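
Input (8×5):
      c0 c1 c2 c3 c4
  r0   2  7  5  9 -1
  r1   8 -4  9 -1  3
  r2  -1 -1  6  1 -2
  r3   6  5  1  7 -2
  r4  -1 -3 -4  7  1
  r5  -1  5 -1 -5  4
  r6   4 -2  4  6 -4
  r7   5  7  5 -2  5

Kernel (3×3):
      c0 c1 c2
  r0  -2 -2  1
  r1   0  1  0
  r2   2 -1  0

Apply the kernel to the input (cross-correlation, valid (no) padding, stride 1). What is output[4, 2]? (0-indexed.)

The receptive field on the input at this output position is [-4 7 1 / -1 -5 4 / 4 6 -4]. Elementwise product with the kernel and sum: -4·-2 + 7·-2 + 1·1 + -5·1 + 4·2 + 6·-1.

-8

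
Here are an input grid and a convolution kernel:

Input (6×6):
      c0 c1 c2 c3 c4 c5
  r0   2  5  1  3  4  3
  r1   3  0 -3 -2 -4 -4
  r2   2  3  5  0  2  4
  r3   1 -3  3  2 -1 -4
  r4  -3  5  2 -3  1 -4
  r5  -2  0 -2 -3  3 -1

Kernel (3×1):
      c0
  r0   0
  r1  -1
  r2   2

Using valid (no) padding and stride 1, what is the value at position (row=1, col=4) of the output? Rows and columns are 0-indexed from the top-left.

The receptive field on the input at this output position is [-4 / 2 / -1]. Elementwise product with the kernel and sum: 2·-1 + -1·2.

-4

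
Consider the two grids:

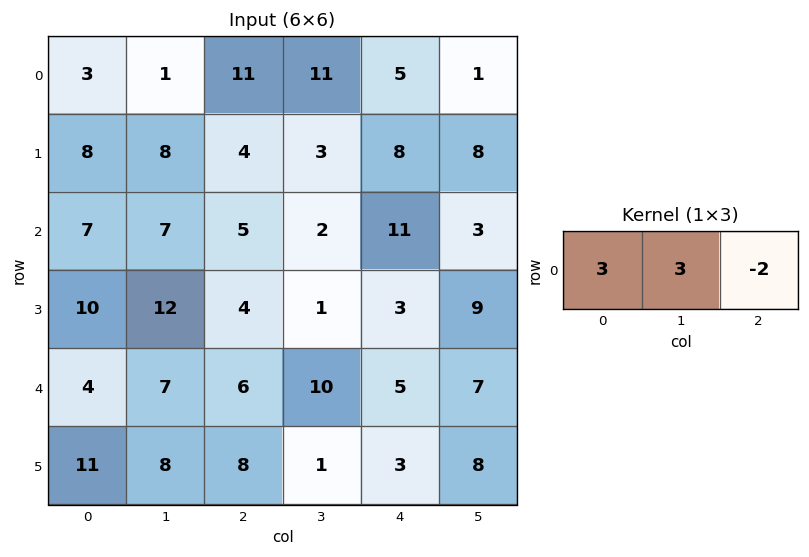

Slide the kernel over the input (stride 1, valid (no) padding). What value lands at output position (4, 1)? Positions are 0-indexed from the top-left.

19

The receptive field on the input at this output position is [7 6 10]. Elementwise product with the kernel and sum: 7·3 + 6·3 + 10·-2.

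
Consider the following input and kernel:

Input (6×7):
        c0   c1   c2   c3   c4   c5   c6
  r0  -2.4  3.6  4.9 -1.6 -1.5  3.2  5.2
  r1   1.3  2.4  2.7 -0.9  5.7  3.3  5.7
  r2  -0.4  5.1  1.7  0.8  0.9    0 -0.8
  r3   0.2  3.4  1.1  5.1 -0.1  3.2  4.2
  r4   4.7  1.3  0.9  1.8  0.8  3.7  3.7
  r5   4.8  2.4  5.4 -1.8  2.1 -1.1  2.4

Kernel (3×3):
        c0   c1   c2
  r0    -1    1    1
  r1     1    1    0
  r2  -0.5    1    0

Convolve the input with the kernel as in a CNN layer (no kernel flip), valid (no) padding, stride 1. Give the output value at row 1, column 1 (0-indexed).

5.6

The receptive field on the input at this output position is [2.4 2.7 -0.9 / 5.1 1.7 0.8 / 3.4 1.1 5.1]. Elementwise product with the kernel and sum: 2.4·-1 + 2.7·1 + -0.9·1 + 5.1·1 + 1.7·1 + 3.4·-0.5 + 1.1·1.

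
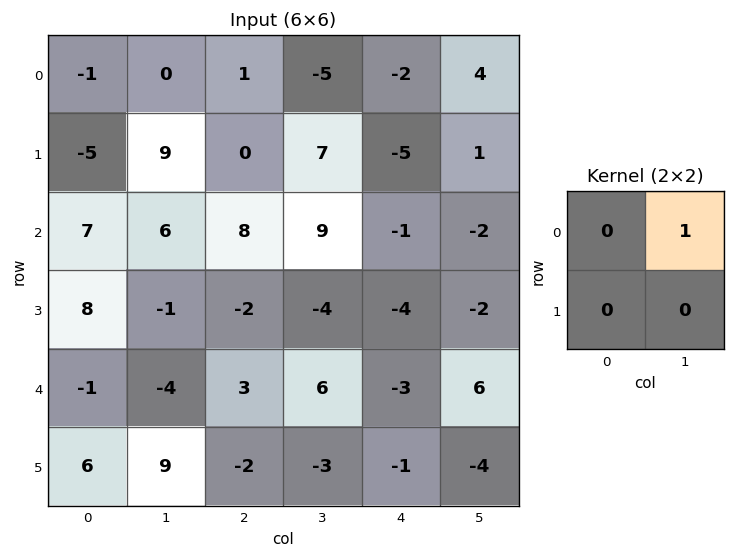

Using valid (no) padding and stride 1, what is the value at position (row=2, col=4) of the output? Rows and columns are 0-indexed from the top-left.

The receptive field on the input at this output position is [-1 -2 / -4 -2]. Elementwise product with the kernel and sum: -2·1.

-2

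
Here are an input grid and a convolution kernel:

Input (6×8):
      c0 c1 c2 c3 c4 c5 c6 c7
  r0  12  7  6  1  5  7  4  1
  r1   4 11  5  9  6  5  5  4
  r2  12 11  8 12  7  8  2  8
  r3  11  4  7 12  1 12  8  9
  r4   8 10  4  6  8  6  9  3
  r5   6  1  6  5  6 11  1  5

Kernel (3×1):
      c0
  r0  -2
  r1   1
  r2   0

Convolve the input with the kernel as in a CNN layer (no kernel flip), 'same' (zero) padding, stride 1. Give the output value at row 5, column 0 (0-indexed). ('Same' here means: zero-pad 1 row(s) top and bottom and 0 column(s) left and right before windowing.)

-10

The receptive field on the zero-padded input at this output position is [8 / 6 / 0]. Elementwise product with the kernel and sum: 8·-2 + 6·1.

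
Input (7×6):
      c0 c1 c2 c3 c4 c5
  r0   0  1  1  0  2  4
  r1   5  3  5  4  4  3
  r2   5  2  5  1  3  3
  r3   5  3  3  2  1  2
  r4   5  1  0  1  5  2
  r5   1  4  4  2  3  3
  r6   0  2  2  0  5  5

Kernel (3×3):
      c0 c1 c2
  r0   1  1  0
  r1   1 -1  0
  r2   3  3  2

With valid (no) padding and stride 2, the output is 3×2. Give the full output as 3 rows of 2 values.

34 26
27 20
13 19

Output[0,0]: The receptive field on the input at this output position is [0 1 1 / 5 3 5 / 5 2 5]. Elementwise product with the kernel and sum: 0·1 + 1·1 + 5·1 + 3·-1 + 5·3 + 2·3 + 5·2.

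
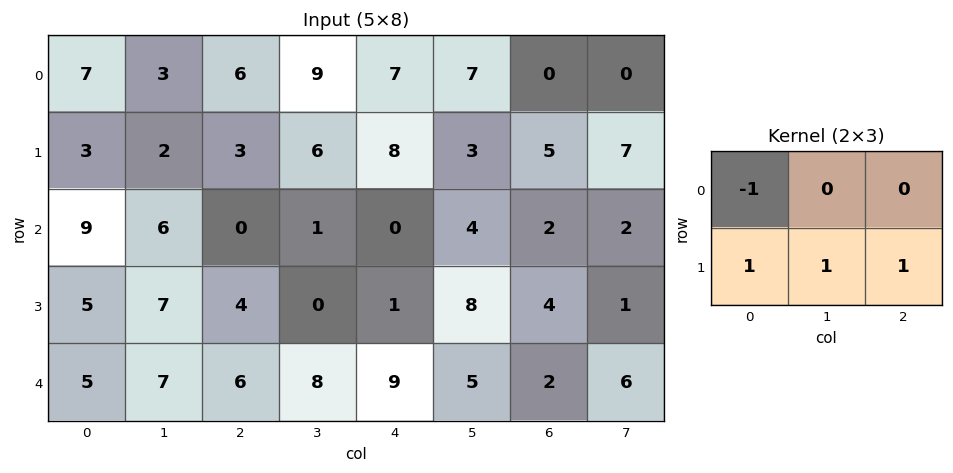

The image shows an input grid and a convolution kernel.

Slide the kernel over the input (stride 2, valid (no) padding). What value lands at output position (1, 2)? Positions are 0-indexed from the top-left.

The receptive field on the input at this output position is [0 4 2 / 1 8 4]. Elementwise product with the kernel and sum: 0·-1 + 1·1 + 8·1 + 4·1.

13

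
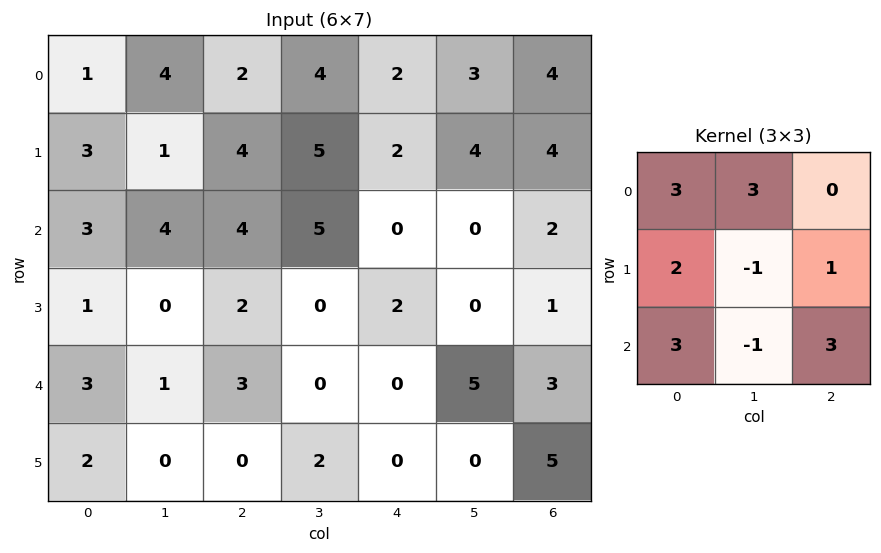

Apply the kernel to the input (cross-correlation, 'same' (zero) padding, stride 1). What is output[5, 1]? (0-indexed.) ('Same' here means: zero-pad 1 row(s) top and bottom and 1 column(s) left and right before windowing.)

The receptive field on the zero-padded input at this output position is [3 1 3 / 2 0 0 / 0 0 0]. Elementwise product with the kernel and sum: 3·3 + 1·3 + 2·2 + 0·-1 + 0·1 + 0·3 + 0·-1 + 0·3.

16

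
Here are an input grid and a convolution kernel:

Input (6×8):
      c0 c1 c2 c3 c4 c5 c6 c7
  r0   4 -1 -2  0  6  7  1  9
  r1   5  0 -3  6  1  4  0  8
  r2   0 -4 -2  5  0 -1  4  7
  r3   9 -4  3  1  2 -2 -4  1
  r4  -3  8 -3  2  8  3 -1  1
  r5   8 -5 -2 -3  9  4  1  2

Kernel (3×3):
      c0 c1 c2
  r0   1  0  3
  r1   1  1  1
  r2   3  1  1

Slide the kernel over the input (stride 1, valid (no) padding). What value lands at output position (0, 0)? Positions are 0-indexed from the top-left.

-6

The receptive field on the input at this output position is [4 -1 -2 / 5 0 -3 / 0 -4 -2]. Elementwise product with the kernel and sum: 4·1 + -2·3 + 5·1 + 0·1 + -3·1 + 0·3 + -4·1 + -2·1.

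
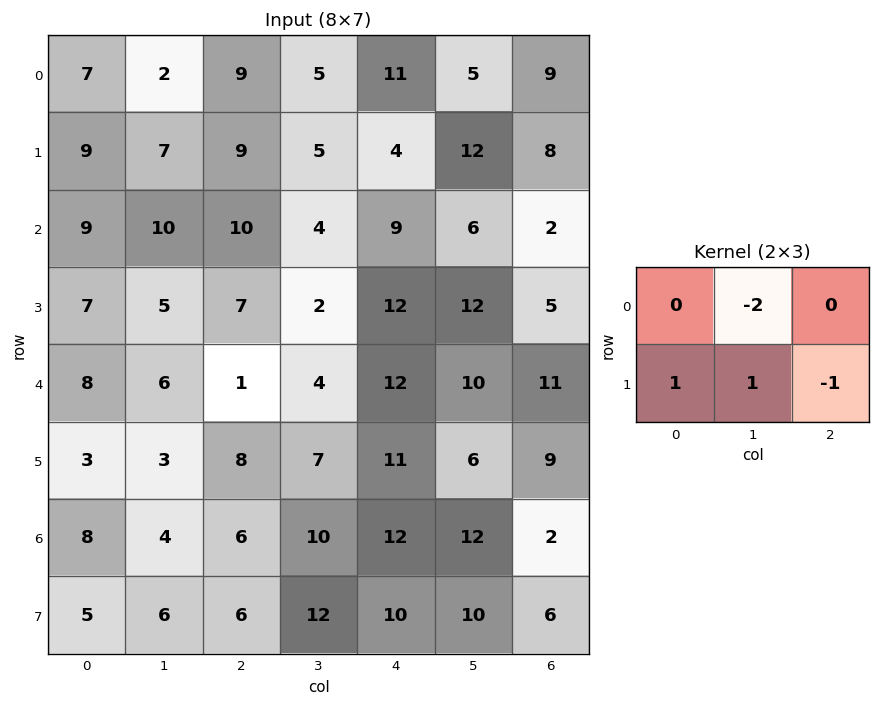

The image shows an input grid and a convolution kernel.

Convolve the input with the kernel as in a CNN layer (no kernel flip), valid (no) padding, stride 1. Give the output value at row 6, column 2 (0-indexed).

-12

The receptive field on the input at this output position is [6 10 12 / 6 12 10]. Elementwise product with the kernel and sum: 10·-2 + 6·1 + 12·1 + 10·-1.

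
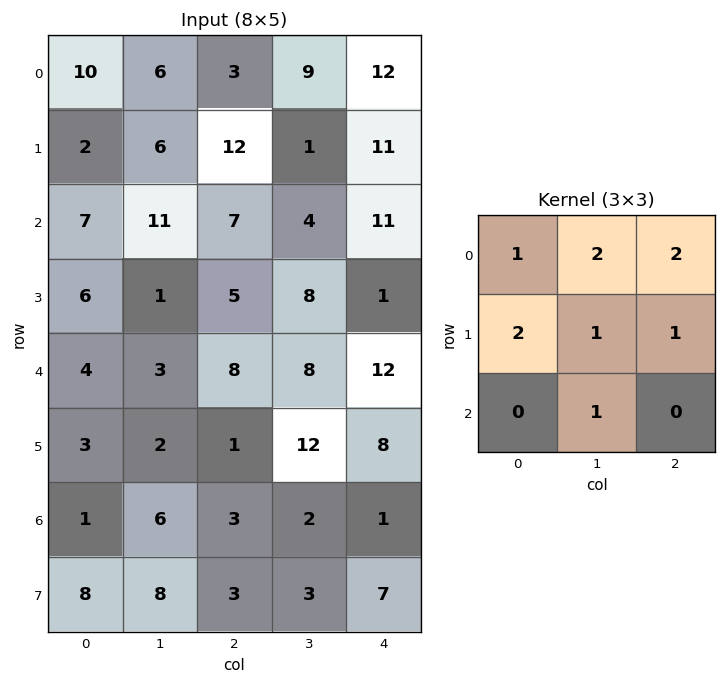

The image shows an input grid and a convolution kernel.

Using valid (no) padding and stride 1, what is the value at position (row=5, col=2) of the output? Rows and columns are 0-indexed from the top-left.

The receptive field on the input at this output position is [1 12 8 / 3 2 1 / 3 3 7]. Elementwise product with the kernel and sum: 1·1 + 12·2 + 8·2 + 3·2 + 2·1 + 1·1 + 3·1.

53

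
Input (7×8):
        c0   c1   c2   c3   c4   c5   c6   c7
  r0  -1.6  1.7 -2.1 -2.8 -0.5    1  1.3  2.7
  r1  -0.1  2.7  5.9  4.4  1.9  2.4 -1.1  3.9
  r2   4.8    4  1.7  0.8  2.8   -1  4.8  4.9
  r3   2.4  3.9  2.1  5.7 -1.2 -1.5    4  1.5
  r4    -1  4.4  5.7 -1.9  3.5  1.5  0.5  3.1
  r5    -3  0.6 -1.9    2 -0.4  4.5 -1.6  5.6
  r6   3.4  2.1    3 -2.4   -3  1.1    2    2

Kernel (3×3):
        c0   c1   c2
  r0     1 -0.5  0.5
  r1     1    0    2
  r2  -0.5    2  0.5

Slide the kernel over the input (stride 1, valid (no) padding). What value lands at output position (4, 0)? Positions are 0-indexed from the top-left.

-3.15

The receptive field on the input at this output position is [-1 4.4 5.7 / -3 0.6 -1.9 / 3.4 2.1 3]. Elementwise product with the kernel and sum: -1·1 + 4.4·-0.5 + 5.7·0.5 + -3·1 + -1.9·2 + 3.4·-0.5 + 2.1·2 + 3·0.5.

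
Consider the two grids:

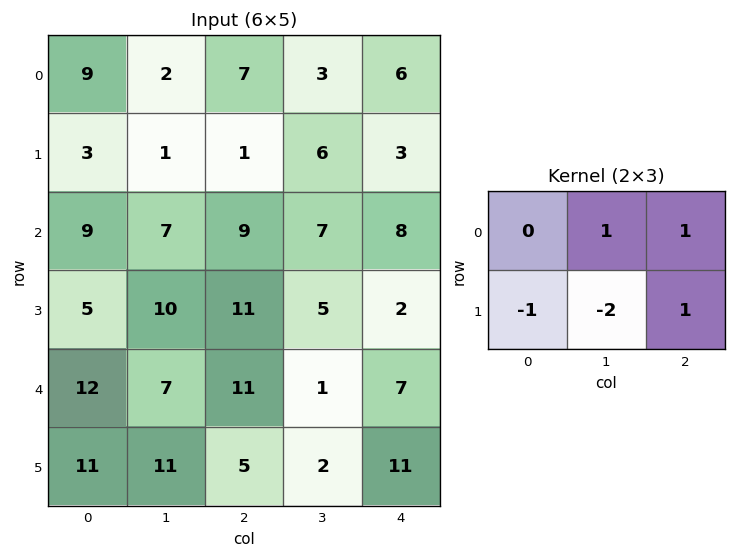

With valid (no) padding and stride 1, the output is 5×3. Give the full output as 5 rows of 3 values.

Output[0,0]: The receptive field on the input at this output position is [9 2 7 / 3 1 1]. Elementwise product with the kernel and sum: 2·1 + 7·1 + 3·-1 + 1·-2 + 1·1.
Output[0,1]: The receptive field on the input at this output position is [2 7 3 / 1 1 6]. Elementwise product with the kernel and sum: 7·1 + 3·1 + 1·-1 + 1·-2 + 6·1.

5 13 -1
-12 -11 -6
2 -11 -4
6 -12 1
-10 -7 10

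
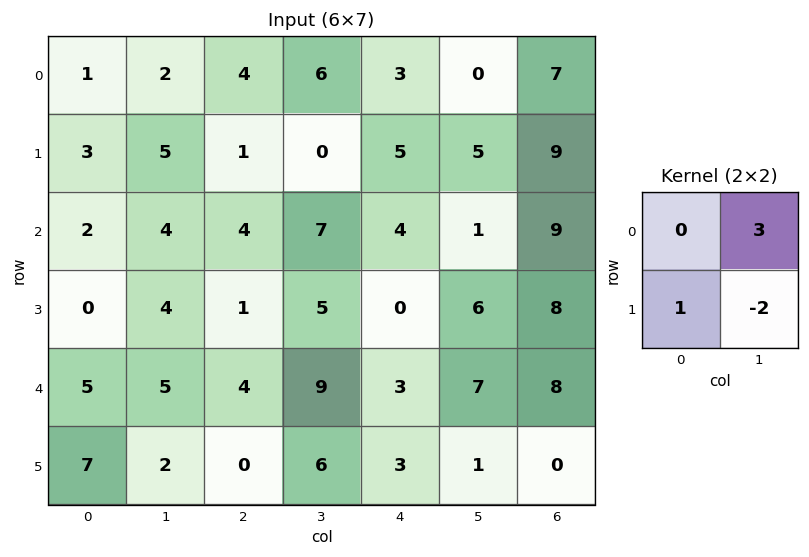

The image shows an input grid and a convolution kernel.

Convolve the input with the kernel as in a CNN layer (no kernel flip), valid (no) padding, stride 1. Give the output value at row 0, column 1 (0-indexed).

The receptive field on the input at this output position is [2 4 / 5 1]. Elementwise product with the kernel and sum: 4·3 + 5·1 + 1·-2.

15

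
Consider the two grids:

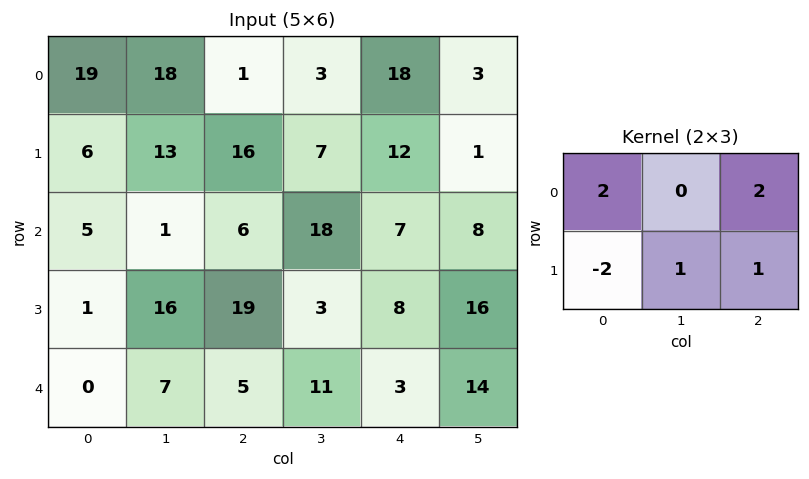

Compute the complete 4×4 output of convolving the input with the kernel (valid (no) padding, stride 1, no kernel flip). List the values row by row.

57 39 25 11
41 62 69 -5
55 28 -1 70
52 40 58 33

Output[0,0]: The receptive field on the input at this output position is [19 18 1 / 6 13 16]. Elementwise product with the kernel and sum: 19·2 + 1·2 + 6·-2 + 13·1 + 16·1.
Output[0,1]: The receptive field on the input at this output position is [18 1 3 / 13 16 7]. Elementwise product with the kernel and sum: 18·2 + 3·2 + 13·-2 + 16·1 + 7·1.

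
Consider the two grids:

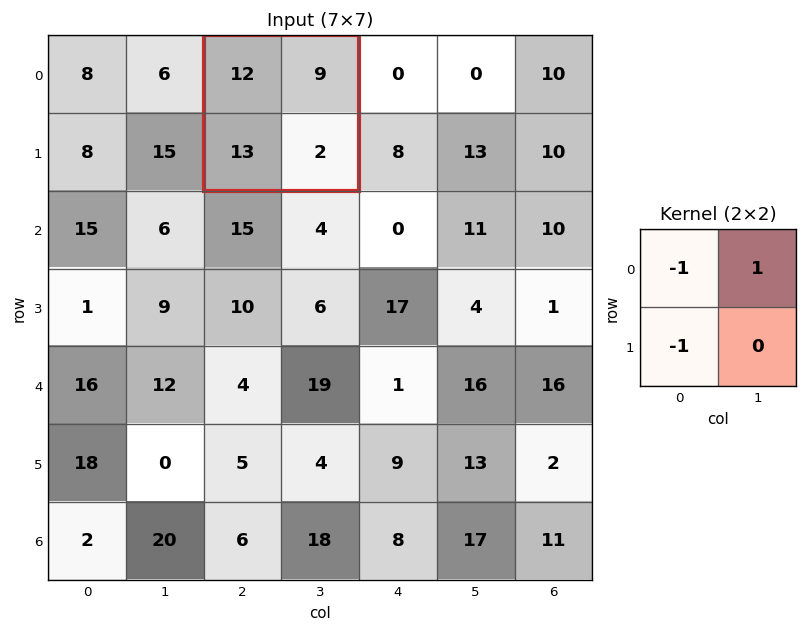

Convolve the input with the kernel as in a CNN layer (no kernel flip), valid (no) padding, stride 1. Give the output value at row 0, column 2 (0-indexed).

-16

The receptive field on the input at this output position is [12 9 / 13 2]. Elementwise product with the kernel and sum: 12·-1 + 9·1 + 13·-1.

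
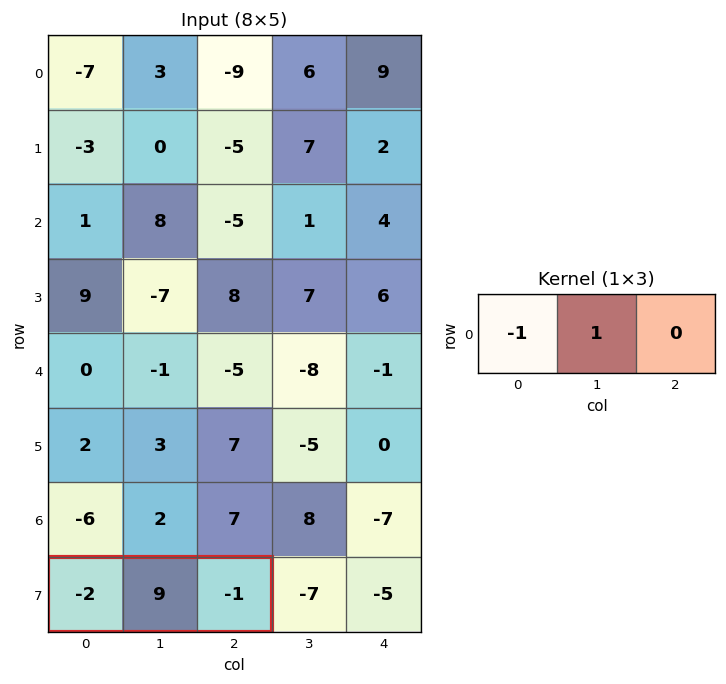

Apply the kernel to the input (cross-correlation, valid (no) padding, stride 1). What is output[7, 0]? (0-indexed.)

11

The receptive field on the input at this output position is [-2 9 -1]. Elementwise product with the kernel and sum: -2·-1 + 9·1.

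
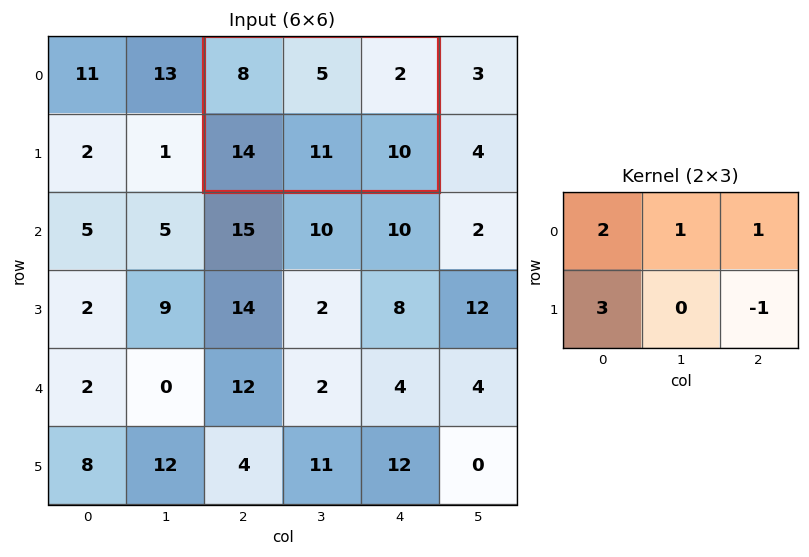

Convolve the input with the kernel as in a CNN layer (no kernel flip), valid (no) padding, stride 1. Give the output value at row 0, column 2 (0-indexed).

The receptive field on the input at this output position is [8 5 2 / 14 11 10]. Elementwise product with the kernel and sum: 8·2 + 5·1 + 2·1 + 14·3 + 10·-1.

55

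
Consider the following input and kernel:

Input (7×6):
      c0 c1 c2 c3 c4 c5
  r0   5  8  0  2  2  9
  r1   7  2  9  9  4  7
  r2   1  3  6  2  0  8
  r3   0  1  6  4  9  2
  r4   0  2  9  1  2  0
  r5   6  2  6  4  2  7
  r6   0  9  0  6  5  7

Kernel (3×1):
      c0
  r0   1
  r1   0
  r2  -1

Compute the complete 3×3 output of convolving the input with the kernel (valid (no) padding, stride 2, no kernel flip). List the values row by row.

Output[0,0]: The receptive field on the input at this output position is [5 / 7 / 1]. Elementwise product with the kernel and sum: 5·1 + 1·-1.

4 -6 2
1 -3 -2
0 9 -3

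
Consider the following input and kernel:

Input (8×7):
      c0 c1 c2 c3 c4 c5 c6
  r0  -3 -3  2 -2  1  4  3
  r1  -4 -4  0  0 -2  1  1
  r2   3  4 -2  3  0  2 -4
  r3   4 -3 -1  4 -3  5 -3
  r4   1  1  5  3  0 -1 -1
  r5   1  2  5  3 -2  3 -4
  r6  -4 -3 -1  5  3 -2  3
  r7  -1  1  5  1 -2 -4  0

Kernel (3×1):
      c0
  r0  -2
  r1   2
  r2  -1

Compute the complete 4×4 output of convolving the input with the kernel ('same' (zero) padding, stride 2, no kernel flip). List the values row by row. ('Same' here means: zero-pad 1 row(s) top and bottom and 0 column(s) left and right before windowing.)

Output[0,0]: The receptive field on the zero-padded input at this output position is [0 / -3 / -4]. Elementwise product with the kernel and sum: 0·-2 + -3·2 + -4·-1.
Output[0,1]: The receptive field on the zero-padded input at this output position is [0 / 2 / 0]. Elementwise product with the kernel and sum: 0·-2 + 2·2 + 0·-1.

-2 4 4 5
10 -3 7 -7
-7 7 8 8
-9 -17 12 14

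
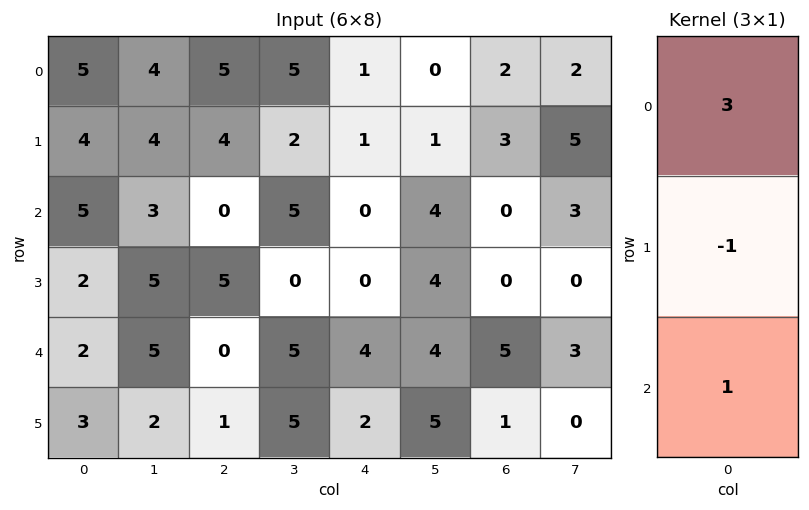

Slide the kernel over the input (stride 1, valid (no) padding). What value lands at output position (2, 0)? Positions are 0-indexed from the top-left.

15

The receptive field on the input at this output position is [5 / 2 / 2]. Elementwise product with the kernel and sum: 5·3 + 2·-1 + 2·1.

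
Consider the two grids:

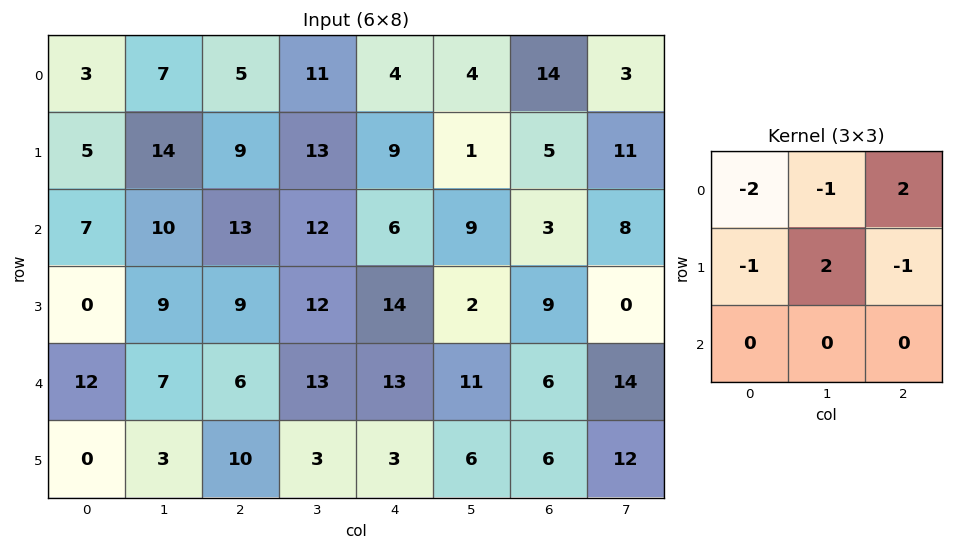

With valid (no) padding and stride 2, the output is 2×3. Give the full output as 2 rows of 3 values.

11 -5 4
11 -25 -34

Output[0,0]: The receptive field on the input at this output position is [3 7 5 / 5 14 9 / 7 10 13]. Elementwise product with the kernel and sum: 3·-2 + 7·-1 + 5·2 + 5·-1 + 14·2 + 9·-1.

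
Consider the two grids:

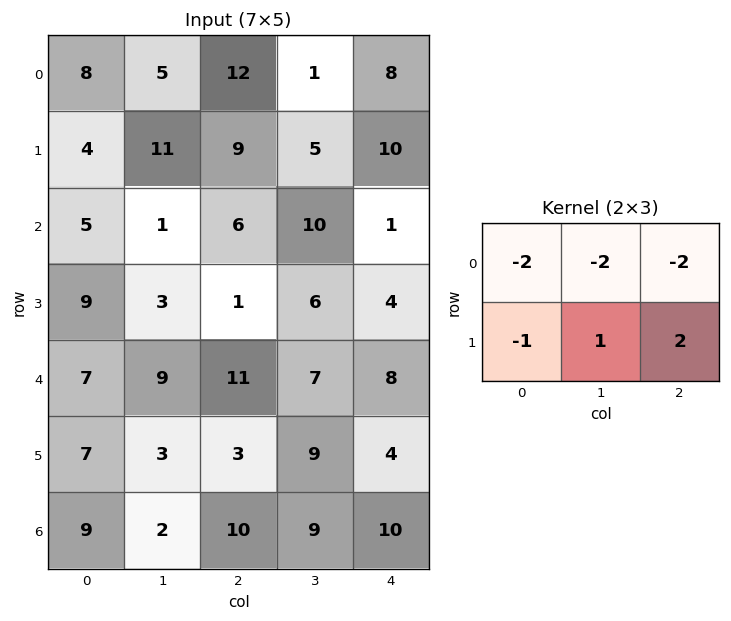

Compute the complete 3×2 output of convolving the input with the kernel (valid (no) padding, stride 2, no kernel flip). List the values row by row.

-25 -26
-28 -21
-52 -38

Output[0,0]: The receptive field on the input at this output position is [8 5 12 / 4 11 9]. Elementwise product with the kernel and sum: 8·-2 + 5·-2 + 12·-2 + 4·-1 + 11·1 + 9·2.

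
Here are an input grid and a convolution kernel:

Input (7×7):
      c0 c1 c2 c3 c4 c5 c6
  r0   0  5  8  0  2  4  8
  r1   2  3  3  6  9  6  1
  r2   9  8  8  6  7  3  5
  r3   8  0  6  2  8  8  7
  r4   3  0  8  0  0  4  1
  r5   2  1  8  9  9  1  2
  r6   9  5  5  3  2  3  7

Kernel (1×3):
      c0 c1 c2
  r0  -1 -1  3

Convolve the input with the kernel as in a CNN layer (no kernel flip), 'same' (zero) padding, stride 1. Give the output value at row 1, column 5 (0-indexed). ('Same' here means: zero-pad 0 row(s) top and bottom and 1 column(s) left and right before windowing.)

-12

The receptive field on the zero-padded input at this output position is [9 6 1]. Elementwise product with the kernel and sum: 9·-1 + 6·-1 + 1·3.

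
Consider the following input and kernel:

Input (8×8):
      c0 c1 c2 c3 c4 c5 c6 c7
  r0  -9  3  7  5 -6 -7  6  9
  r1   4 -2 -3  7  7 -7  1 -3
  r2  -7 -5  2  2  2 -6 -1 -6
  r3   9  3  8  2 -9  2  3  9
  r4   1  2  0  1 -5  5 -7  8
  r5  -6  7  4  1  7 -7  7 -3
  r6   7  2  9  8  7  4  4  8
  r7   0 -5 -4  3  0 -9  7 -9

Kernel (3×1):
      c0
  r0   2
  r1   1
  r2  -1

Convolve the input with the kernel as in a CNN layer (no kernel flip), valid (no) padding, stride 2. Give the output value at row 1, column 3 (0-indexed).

The receptive field on the input at this output position is [-1 / 3 / -7]. Elementwise product with the kernel and sum: -1·2 + 3·1 + -7·-1.

8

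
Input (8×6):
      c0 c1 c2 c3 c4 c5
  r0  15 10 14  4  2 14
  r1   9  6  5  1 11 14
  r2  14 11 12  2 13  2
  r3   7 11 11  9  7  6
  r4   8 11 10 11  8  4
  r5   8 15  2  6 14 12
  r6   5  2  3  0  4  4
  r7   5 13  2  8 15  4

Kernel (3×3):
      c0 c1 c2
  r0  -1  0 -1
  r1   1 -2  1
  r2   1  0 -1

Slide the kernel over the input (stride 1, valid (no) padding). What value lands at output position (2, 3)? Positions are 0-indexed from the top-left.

4

The receptive field on the input at this output position is [2 13 2 / 9 7 6 / 11 8 4]. Elementwise product with the kernel and sum: 2·-1 + 2·-1 + 9·1 + 7·-2 + 6·1 + 11·1 + 4·-1.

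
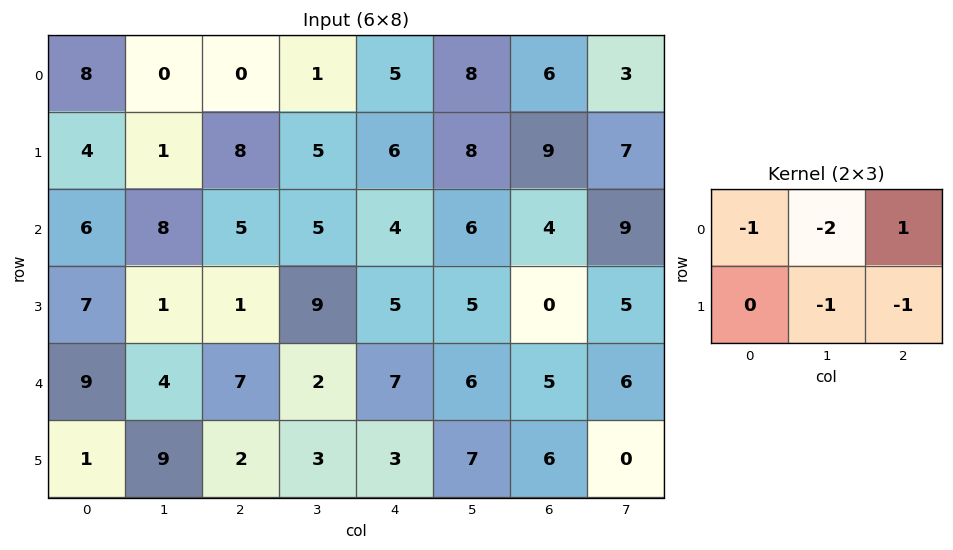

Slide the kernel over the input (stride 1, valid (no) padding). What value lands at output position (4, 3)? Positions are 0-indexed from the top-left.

-20

The receptive field on the input at this output position is [2 7 6 / 3 3 7]. Elementwise product with the kernel and sum: 2·-1 + 7·-2 + 6·1 + 3·-1 + 7·-1.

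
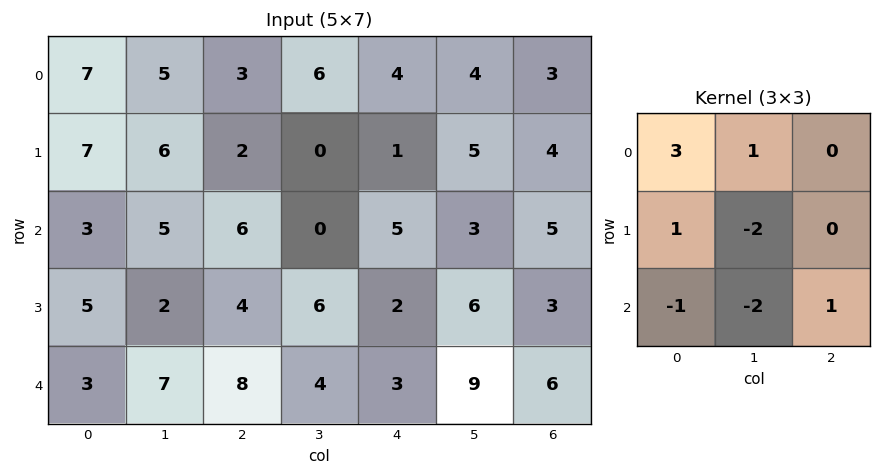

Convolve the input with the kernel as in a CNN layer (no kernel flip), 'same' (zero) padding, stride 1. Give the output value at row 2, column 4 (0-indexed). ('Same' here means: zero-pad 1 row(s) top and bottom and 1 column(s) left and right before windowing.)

-13

The receptive field on the zero-padded input at this output position is [0 1 5 / 0 5 3 / 6 2 6]. Elementwise product with the kernel and sum: 0·3 + 1·1 + 0·1 + 5·-2 + 6·-1 + 2·-2 + 6·1.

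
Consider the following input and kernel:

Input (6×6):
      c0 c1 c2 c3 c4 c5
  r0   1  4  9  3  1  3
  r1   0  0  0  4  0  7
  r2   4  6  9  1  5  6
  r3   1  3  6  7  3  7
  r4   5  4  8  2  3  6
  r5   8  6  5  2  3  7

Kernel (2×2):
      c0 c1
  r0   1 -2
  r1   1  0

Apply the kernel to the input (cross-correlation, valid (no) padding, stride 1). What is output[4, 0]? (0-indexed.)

5

The receptive field on the input at this output position is [5 4 / 8 6]. Elementwise product with the kernel and sum: 5·1 + 4·-2 + 8·1.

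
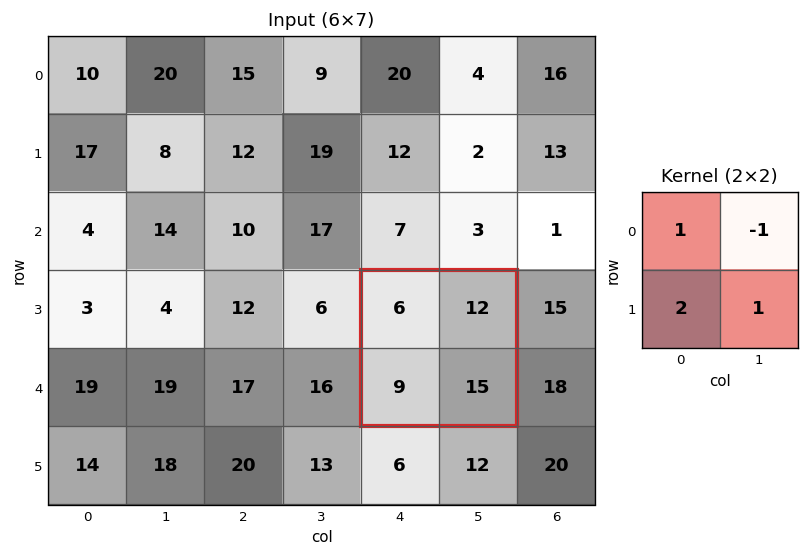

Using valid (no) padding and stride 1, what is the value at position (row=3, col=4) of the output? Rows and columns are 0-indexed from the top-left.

The receptive field on the input at this output position is [6 12 / 9 15]. Elementwise product with the kernel and sum: 6·1 + 12·-1 + 9·2 + 15·1.

27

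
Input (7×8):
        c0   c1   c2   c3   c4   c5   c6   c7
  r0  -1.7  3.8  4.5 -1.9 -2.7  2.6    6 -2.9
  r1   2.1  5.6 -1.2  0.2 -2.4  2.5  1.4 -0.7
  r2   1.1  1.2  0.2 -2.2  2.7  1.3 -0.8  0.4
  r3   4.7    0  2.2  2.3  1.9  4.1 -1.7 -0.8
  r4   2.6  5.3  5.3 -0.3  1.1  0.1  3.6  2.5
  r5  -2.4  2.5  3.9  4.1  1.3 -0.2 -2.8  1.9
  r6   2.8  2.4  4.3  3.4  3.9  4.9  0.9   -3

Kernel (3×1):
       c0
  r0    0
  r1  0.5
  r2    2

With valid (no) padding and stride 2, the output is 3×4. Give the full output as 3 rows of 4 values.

3.25 -0.2 4.2 -0.9
7.55 11.7 3.15 6.35
4.4 10.55 8.45 0.4

Output[0,0]: The receptive field on the input at this output position is [-1.7 / 2.1 / 1.1]. Elementwise product with the kernel and sum: 2.1·0.5 + 1.1·2.
Output[0,1]: The receptive field on the input at this output position is [4.5 / -1.2 / 0.2]. Elementwise product with the kernel and sum: -1.2·0.5 + 0.2·2.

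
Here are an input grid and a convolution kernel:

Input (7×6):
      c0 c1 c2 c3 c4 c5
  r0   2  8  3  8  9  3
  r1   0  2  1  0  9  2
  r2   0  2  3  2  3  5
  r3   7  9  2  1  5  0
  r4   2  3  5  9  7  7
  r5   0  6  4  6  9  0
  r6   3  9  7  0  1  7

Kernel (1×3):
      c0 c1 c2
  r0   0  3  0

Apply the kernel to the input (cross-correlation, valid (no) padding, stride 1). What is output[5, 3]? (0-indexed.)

27

The receptive field on the input at this output position is [6 9 0]. Elementwise product with the kernel and sum: 9·3.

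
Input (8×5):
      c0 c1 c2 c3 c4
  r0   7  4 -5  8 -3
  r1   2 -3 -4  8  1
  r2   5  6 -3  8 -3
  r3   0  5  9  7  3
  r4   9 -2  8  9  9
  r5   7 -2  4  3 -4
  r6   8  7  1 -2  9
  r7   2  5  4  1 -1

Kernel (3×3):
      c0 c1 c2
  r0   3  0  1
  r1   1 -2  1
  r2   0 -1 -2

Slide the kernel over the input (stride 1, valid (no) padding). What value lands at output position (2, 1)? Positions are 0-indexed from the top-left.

The receptive field on the input at this output position is [6 -3 8 / 5 9 7 / -2 8 9]. Elementwise product with the kernel and sum: 6·3 + 8·1 + 5·1 + 9·-2 + 7·1 + 8·-1 + 9·-2.

-6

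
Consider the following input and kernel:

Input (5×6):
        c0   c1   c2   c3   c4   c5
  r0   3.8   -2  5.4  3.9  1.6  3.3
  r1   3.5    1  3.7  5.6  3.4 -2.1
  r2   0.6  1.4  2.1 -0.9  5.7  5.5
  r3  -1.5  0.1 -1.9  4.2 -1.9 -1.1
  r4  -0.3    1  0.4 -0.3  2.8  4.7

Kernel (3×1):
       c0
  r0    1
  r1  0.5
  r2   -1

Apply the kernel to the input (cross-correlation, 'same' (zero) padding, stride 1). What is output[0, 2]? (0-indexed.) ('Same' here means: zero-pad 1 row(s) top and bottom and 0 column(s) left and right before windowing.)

The receptive field on the zero-padded input at this output position is [0 / 5.4 / 3.7]. Elementwise product with the kernel and sum: 0·1 + 5.4·0.5 + 3.7·-1.

-1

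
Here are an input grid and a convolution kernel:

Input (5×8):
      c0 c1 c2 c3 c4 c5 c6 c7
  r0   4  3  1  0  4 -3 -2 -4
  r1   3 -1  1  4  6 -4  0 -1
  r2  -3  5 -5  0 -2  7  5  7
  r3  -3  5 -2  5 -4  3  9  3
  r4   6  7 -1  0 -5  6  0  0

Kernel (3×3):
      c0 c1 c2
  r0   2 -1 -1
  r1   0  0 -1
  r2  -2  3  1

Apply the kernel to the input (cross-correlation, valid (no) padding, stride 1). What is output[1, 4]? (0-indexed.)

The receptive field on the input at this output position is [6 -4 0 / -2 7 5 / -4 3 9]. Elementwise product with the kernel and sum: 6·2 + -4·-1 + 0·-1 + 5·-1 + -4·-2 + 3·3 + 9·1.

37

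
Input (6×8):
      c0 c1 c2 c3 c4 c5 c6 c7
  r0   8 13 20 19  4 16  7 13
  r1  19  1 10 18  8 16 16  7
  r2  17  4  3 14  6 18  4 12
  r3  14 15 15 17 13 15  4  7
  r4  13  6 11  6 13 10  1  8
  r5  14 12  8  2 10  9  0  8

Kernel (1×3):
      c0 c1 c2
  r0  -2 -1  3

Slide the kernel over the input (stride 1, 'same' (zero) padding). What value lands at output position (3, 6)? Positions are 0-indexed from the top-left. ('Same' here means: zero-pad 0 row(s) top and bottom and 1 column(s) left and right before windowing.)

-13

The receptive field on the zero-padded input at this output position is [15 4 7]. Elementwise product with the kernel and sum: 15·-2 + 4·-1 + 7·3.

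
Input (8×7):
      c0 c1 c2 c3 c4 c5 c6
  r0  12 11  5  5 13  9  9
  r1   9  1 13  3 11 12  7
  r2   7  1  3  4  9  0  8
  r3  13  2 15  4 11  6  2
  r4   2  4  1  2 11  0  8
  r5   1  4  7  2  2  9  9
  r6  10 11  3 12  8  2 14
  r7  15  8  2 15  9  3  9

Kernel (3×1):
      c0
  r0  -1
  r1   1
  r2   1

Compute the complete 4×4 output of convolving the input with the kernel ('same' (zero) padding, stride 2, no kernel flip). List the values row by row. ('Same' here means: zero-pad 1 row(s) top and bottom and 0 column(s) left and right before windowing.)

Output[0,0]: The receptive field on the zero-padded input at this output position is [0 / 12 / 9]. Elementwise product with the kernel and sum: 0·-1 + 12·1 + 9·1.

21 18 24 16
11 5 9 3
-10 -7 2 15
24 -2 15 14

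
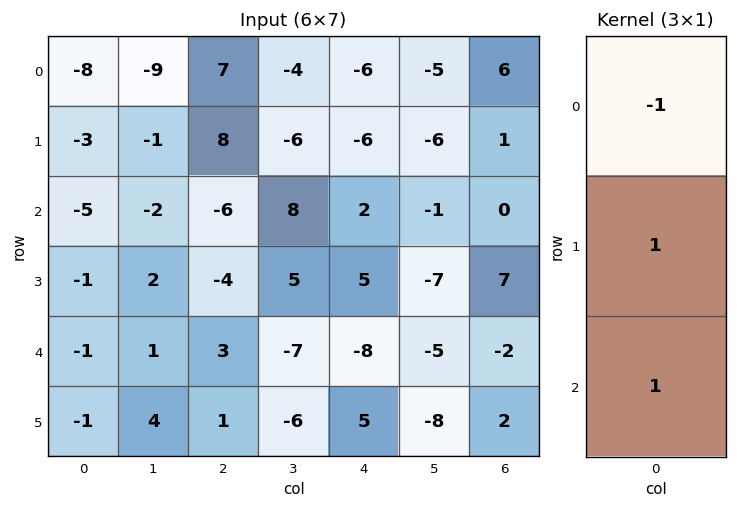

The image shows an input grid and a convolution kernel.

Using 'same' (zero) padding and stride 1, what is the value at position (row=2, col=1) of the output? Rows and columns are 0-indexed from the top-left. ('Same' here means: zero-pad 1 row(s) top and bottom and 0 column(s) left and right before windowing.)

The receptive field on the zero-padded input at this output position is [-1 / -2 / 2]. Elementwise product with the kernel and sum: -1·-1 + -2·1 + 2·1.

1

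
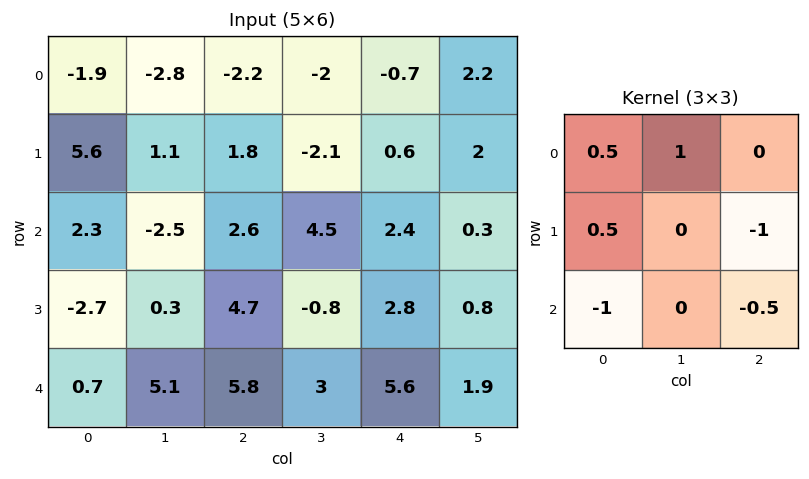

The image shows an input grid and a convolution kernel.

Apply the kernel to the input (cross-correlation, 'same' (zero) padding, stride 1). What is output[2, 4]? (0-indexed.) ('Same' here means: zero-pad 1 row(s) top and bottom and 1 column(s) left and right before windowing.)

1.9

The receptive field on the zero-padded input at this output position is [-2.1 0.6 2 / 4.5 2.4 0.3 / -0.8 2.8 0.8]. Elementwise product with the kernel and sum: -2.1·0.5 + 0.6·1 + 4.5·0.5 + 0.3·-1 + -0.8·-1 + 0.8·-0.5.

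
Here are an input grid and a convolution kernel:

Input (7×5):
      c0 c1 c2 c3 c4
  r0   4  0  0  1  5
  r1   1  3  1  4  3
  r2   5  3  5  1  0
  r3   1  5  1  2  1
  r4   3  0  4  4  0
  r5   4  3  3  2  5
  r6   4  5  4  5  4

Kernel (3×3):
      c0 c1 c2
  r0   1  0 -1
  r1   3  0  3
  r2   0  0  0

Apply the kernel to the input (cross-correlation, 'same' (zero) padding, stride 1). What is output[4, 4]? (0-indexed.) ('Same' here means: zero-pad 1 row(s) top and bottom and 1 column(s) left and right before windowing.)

14

The receptive field on the zero-padded input at this output position is [2 1 0 / 4 0 0 / 2 5 0]. Elementwise product with the kernel and sum: 2·1 + 0·-1 + 4·3 + 0·3.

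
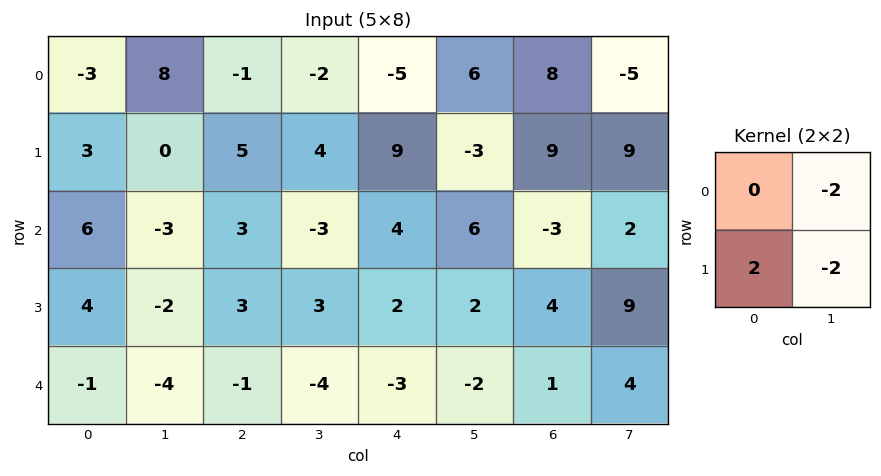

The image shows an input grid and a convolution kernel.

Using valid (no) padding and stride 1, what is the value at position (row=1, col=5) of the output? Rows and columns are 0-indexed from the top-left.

The receptive field on the input at this output position is [-3 9 / 6 -3]. Elementwise product with the kernel and sum: 9·-2 + 6·2 + -3·-2.

0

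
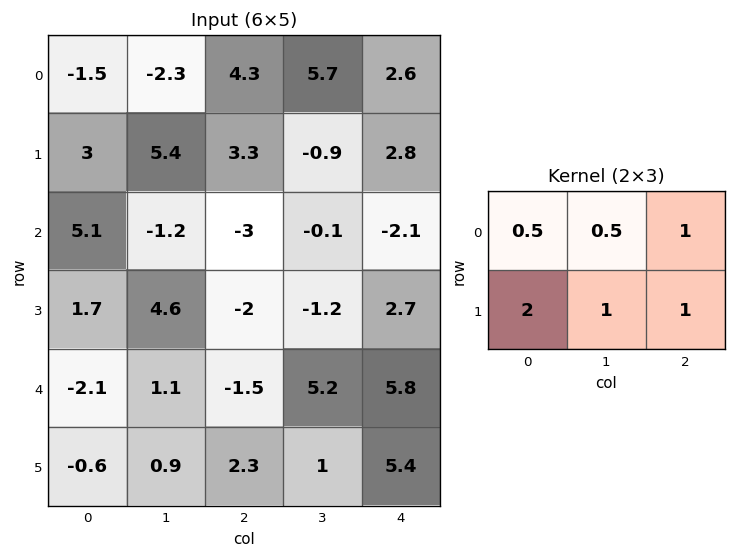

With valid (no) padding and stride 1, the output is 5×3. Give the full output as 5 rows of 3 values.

17.1 19.9 16.1
13.5 -2.05 -4.2
4.95 3.8 -6.15
-3.45 6 9.1
-0 10.1 18.65

Output[0,0]: The receptive field on the input at this output position is [-1.5 -2.3 4.3 / 3 5.4 3.3]. Elementwise product with the kernel and sum: -1.5·0.5 + -2.3·0.5 + 4.3·1 + 3·2 + 5.4·1 + 3.3·1.
Output[0,1]: The receptive field on the input at this output position is [-2.3 4.3 5.7 / 5.4 3.3 -0.9]. Elementwise product with the kernel and sum: -2.3·0.5 + 4.3·0.5 + 5.7·1 + 5.4·2 + 3.3·1 + -0.9·1.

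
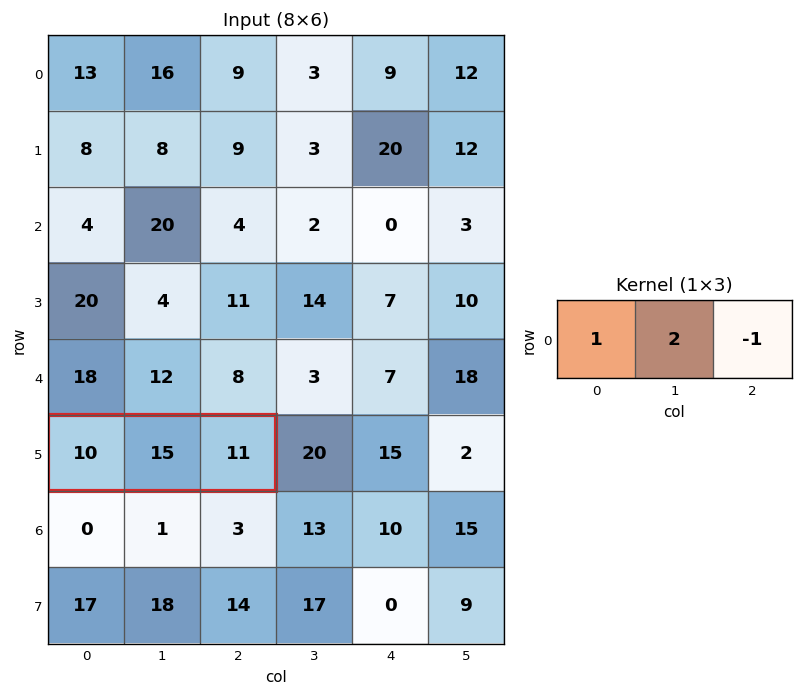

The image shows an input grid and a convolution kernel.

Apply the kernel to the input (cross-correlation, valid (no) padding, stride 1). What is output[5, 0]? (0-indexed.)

29

The receptive field on the input at this output position is [10 15 11]. Elementwise product with the kernel and sum: 10·1 + 15·2 + 11·-1.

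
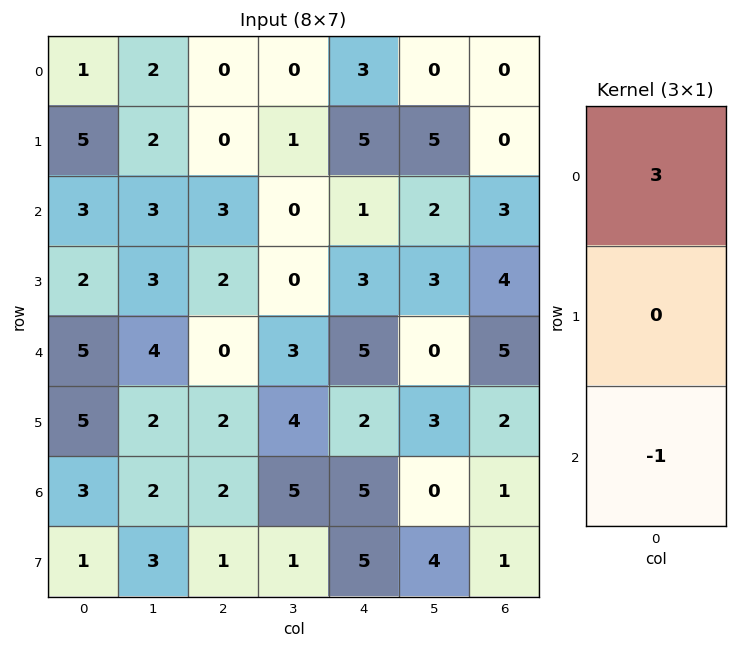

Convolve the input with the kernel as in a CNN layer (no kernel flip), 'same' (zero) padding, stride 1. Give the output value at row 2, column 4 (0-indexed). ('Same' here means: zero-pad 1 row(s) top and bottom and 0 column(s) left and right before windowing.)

12

The receptive field on the zero-padded input at this output position is [5 / 1 / 3]. Elementwise product with the kernel and sum: 5·3 + 3·-1.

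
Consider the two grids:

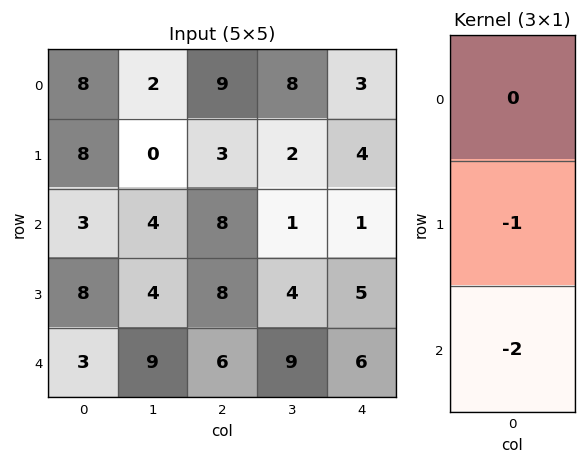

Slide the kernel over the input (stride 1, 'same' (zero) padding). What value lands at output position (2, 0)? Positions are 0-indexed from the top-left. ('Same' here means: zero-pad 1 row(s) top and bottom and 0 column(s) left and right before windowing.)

-19

The receptive field on the zero-padded input at this output position is [8 / 3 / 8]. Elementwise product with the kernel and sum: 3·-1 + 8·-2.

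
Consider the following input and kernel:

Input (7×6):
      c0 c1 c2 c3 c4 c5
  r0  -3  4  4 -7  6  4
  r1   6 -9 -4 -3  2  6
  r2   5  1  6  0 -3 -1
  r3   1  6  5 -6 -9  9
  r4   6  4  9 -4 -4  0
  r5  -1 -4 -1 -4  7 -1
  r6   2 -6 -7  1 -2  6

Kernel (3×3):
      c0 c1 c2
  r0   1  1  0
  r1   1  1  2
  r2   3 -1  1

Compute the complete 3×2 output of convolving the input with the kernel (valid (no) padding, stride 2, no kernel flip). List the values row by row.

10 9
46 14
8 -10

Output[0,0]: The receptive field on the input at this output position is [-3 4 4 / 6 -9 -4 / 5 1 6]. Elementwise product with the kernel and sum: -3·1 + 4·1 + 6·1 + -9·1 + -4·2 + 5·3 + 1·-1 + 6·1.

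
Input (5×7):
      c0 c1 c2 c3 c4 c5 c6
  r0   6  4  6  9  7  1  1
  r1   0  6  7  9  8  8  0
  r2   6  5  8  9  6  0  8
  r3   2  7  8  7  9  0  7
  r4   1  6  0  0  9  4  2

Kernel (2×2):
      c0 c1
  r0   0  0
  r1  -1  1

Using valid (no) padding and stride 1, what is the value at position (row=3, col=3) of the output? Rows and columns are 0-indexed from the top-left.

The receptive field on the input at this output position is [7 9 / 0 9]. Elementwise product with the kernel and sum: 0·-1 + 9·1.

9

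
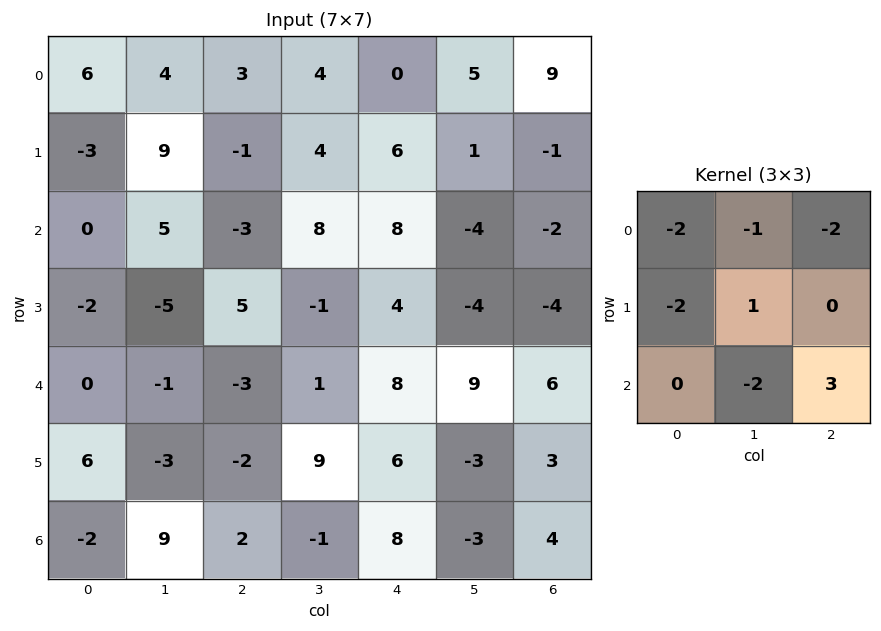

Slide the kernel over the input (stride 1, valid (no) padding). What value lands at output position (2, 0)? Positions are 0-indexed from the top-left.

The receptive field on the input at this output position is [0 5 -3 / -2 -5 5 / 0 -1 -3]. Elementwise product with the kernel and sum: 0·-2 + 5·-1 + -3·-2 + -2·-2 + -5·1 + -1·-2 + -3·3.

-7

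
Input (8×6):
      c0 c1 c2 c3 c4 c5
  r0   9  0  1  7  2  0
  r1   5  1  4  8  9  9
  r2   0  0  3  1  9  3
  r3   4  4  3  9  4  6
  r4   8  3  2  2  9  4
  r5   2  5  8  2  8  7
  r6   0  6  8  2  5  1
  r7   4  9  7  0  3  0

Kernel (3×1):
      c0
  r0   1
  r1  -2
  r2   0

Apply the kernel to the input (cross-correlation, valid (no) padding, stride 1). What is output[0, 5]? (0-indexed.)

The receptive field on the input at this output position is [0 / 9 / 3]. Elementwise product with the kernel and sum: 0·1 + 9·-2.

-18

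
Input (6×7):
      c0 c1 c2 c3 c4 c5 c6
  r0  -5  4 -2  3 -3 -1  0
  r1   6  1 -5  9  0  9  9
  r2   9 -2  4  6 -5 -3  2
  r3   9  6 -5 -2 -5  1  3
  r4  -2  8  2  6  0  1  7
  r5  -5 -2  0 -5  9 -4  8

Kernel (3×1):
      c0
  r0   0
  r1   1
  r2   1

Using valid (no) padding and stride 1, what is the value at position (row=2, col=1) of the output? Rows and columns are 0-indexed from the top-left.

The receptive field on the input at this output position is [-2 / 6 / 8]. Elementwise product with the kernel and sum: 6·1 + 8·1.

14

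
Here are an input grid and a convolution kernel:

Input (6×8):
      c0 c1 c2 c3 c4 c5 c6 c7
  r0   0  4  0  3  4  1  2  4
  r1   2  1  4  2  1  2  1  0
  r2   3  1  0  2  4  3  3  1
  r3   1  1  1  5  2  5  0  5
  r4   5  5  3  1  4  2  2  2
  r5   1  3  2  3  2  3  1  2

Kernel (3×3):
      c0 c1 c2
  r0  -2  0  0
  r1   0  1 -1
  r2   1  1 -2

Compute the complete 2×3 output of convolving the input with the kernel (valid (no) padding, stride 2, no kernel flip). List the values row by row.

Output[0,0]: The receptive field on the input at this output position is [0 4 0 / 2 1 4 / 3 1 0]. Elementwise product with the kernel and sum: 0·-2 + 1·1 + 4·-1 + 3·1 + 1·1 + 0·-2.

1 -5 -6
-2 -1 -1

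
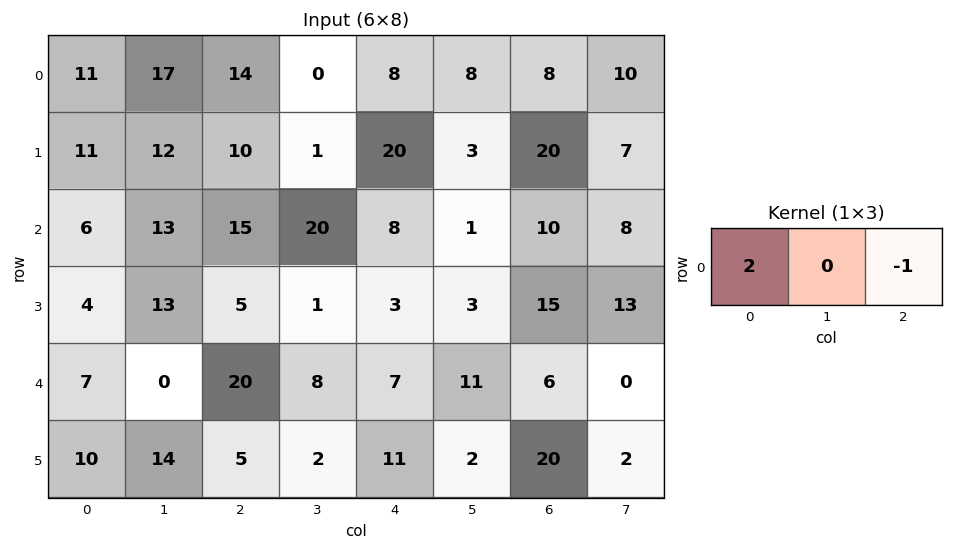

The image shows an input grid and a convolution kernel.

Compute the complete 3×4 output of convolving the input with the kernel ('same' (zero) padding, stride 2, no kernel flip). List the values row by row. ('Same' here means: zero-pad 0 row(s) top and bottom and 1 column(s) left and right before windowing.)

Output[0,0]: The receptive field on the zero-padded input at this output position is [0 11 17]. Elementwise product with the kernel and sum: 0·2 + 17·-1.
Output[0,1]: The receptive field on the zero-padded input at this output position is [17 14 0]. Elementwise product with the kernel and sum: 17·2 + 0·-1.

-17 34 -8 6
-13 6 39 -6
0 -8 5 22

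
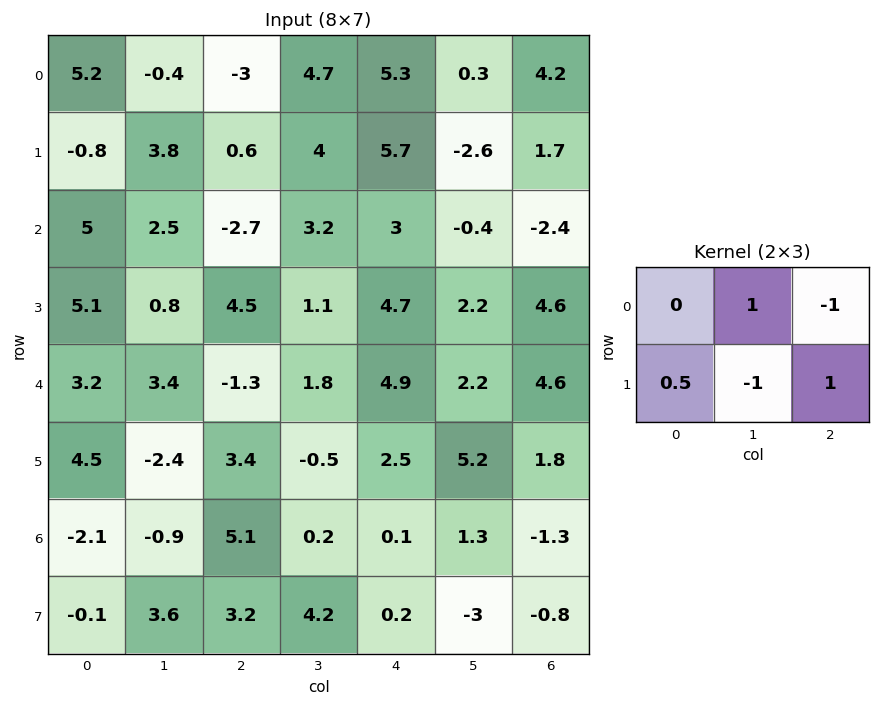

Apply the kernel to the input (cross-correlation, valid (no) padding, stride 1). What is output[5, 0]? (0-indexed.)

-0.85

The receptive field on the input at this output position is [4.5 -2.4 3.4 / -2.1 -0.9 5.1]. Elementwise product with the kernel and sum: -2.4·1 + 3.4·-1 + -2.1·0.5 + -0.9·-1 + 5.1·1.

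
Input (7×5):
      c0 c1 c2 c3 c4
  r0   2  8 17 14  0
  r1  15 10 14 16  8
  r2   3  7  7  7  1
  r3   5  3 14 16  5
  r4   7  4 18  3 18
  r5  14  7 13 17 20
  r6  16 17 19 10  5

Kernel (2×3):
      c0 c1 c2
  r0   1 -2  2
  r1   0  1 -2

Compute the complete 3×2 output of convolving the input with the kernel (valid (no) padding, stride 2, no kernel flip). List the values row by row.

Output[0,0]: The receptive field on the input at this output position is [2 8 17 / 15 10 14]. Elementwise product with the kernel and sum: 2·1 + 8·-2 + 17·2 + 10·1 + 14·-2.
Output[0,1]: The receptive field on the input at this output position is [17 14 0 / 14 16 8]. Elementwise product with the kernel and sum: 17·1 + 14·-2 + 0·2 + 16·1 + 8·-2.

2 -11
-22 1
16 25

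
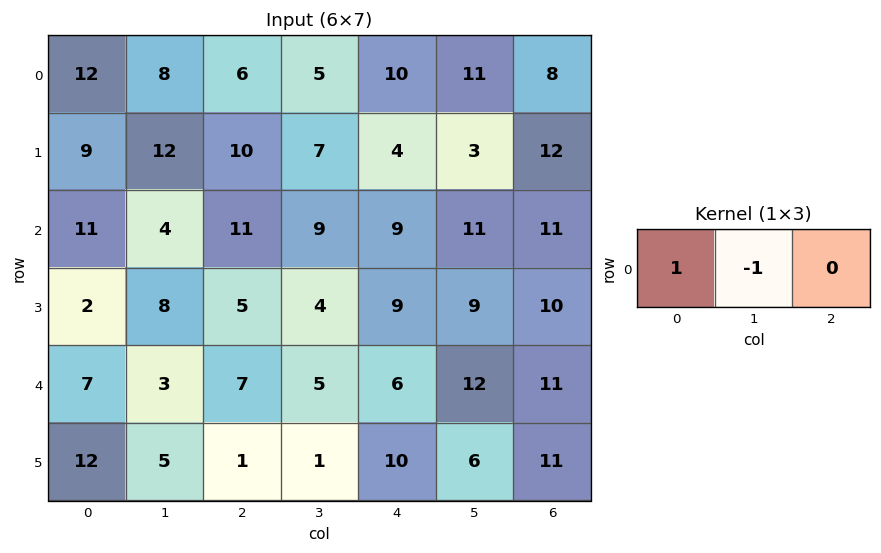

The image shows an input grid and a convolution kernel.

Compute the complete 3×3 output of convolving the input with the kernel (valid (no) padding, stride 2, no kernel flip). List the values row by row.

4 1 -1
7 2 -2
4 2 -6

Output[0,0]: The receptive field on the input at this output position is [12 8 6]. Elementwise product with the kernel and sum: 12·1 + 8·-1.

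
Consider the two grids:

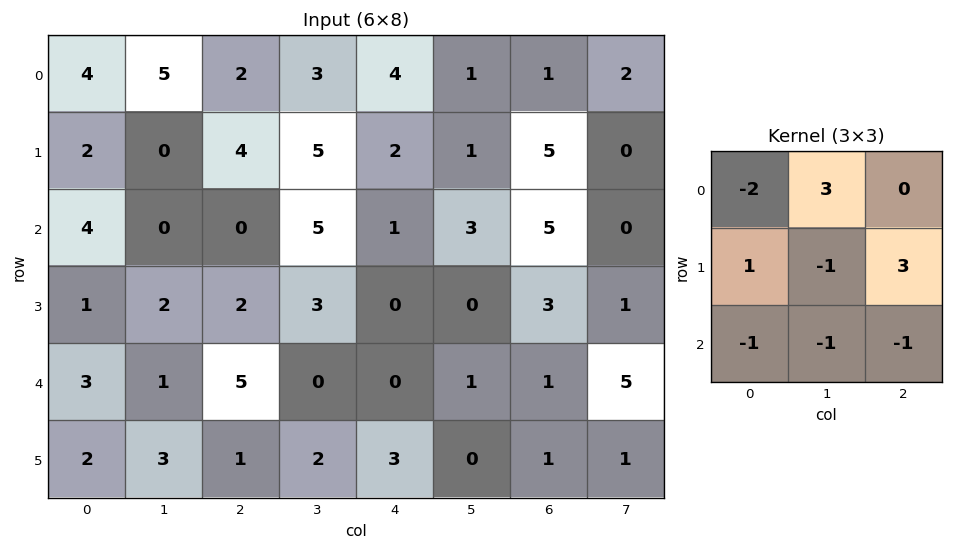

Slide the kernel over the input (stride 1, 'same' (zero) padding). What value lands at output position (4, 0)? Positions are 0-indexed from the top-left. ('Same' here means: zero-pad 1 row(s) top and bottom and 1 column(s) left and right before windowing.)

-2

The receptive field on the zero-padded input at this output position is [0 1 2 / 0 3 1 / 0 2 3]. Elementwise product with the kernel and sum: 0·-2 + 1·3 + 0·1 + 3·-1 + 1·3 + 0·-1 + 2·-1 + 3·-1.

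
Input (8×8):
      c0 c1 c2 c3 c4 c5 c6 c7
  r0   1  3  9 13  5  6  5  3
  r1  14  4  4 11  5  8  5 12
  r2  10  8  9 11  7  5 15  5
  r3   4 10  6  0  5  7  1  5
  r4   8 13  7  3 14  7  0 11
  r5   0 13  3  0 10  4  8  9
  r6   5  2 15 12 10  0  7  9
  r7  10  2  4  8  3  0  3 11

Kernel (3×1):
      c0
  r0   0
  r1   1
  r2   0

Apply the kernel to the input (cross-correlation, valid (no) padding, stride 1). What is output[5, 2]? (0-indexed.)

15

The receptive field on the input at this output position is [3 / 15 / 4]. Elementwise product with the kernel and sum: 15·1.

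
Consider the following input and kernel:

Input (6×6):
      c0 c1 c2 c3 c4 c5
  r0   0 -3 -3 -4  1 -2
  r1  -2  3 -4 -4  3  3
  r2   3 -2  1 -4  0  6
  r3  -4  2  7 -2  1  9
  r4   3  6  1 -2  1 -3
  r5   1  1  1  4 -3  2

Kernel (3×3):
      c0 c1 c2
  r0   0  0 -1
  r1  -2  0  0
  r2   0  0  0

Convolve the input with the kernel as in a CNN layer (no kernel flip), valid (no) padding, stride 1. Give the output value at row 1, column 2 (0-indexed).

The receptive field on the input at this output position is [-4 -4 3 / 1 -4 0 / 7 -2 1]. Elementwise product with the kernel and sum: 3·-1 + 1·-2.

-5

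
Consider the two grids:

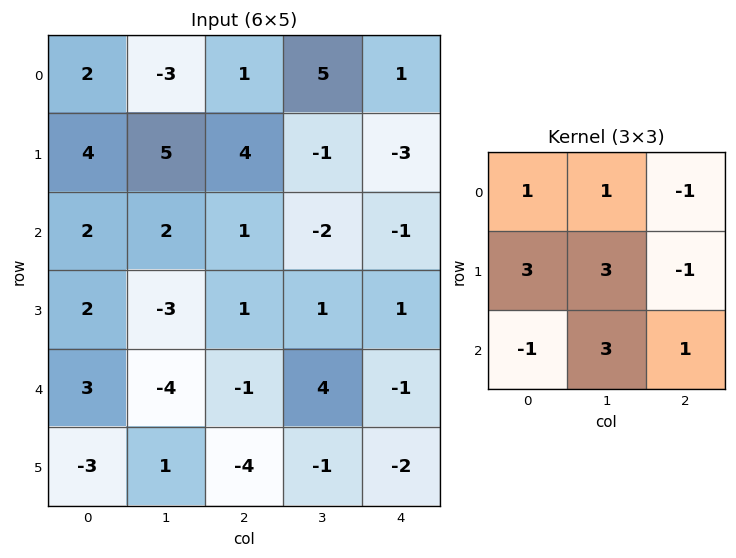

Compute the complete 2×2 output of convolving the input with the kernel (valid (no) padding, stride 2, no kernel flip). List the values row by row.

26 9
-17 17

Output[0,0]: The receptive field on the input at this output position is [2 -3 1 / 4 5 4 / 2 2 1]. Elementwise product with the kernel and sum: 2·1 + -3·1 + 1·-1 + 4·3 + 5·3 + 4·-1 + 2·-1 + 2·3 + 1·1.
Output[0,1]: The receptive field on the input at this output position is [1 5 1 / 4 -1 -3 / 1 -2 -1]. Elementwise product with the kernel and sum: 1·1 + 5·1 + 1·-1 + 4·3 + -1·3 + -3·-1 + 1·-1 + -2·3 + -1·1.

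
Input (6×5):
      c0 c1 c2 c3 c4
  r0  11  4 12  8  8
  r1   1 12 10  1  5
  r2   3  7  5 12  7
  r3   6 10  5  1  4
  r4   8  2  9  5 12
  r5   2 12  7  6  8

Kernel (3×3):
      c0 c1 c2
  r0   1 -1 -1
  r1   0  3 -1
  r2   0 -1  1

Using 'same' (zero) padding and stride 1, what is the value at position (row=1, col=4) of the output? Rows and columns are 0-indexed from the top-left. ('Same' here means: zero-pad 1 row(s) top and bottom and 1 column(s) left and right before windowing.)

8

The receptive field on the zero-padded input at this output position is [8 8 0 / 1 5 0 / 12 7 0]. Elementwise product with the kernel and sum: 8·1 + 8·-1 + 0·-1 + 5·3 + 0·-1 + 7·-1 + 0·1.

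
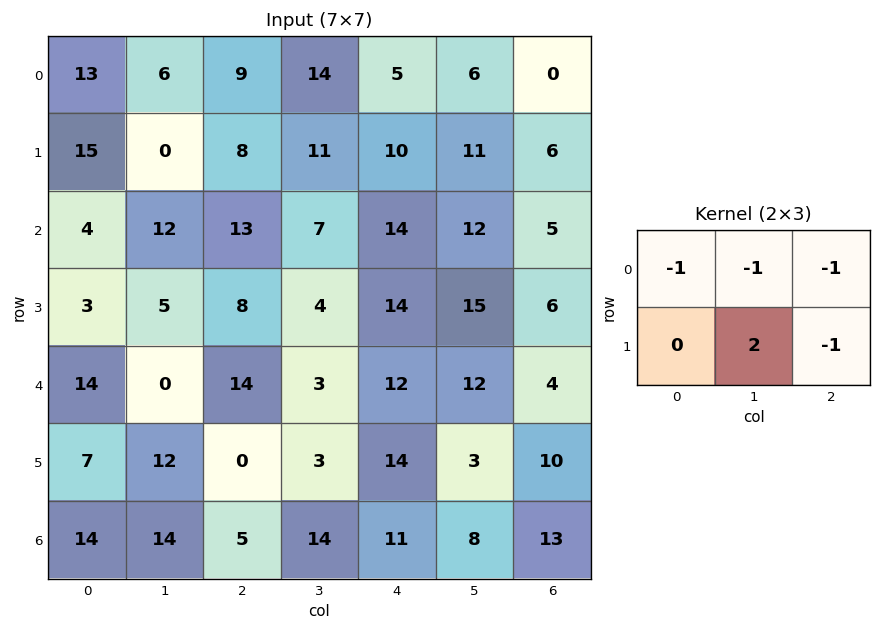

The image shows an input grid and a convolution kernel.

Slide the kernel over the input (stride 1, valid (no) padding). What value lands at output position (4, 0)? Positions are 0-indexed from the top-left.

-4

The receptive field on the input at this output position is [14 0 14 / 7 12 0]. Elementwise product with the kernel and sum: 14·-1 + 0·-1 + 14·-1 + 12·2 + 0·-1.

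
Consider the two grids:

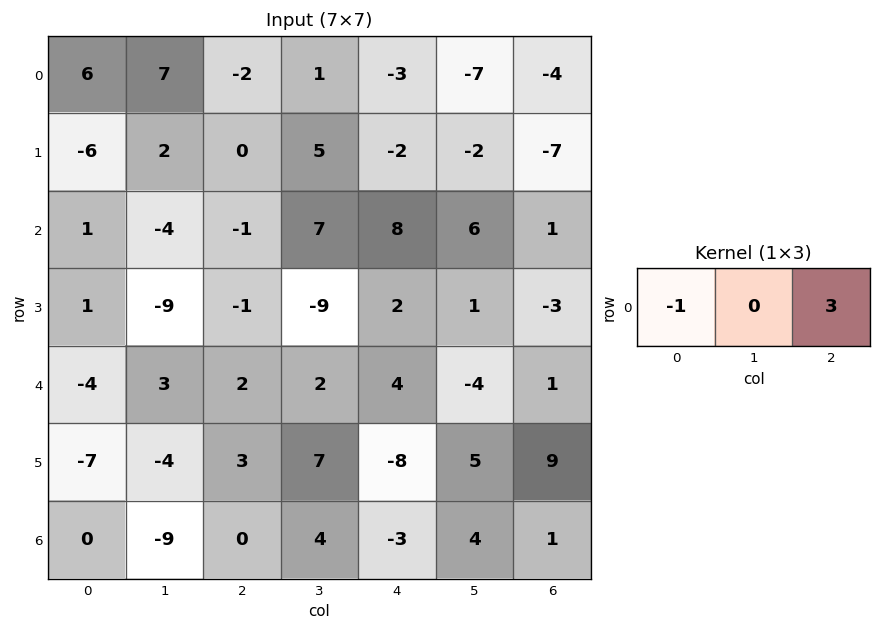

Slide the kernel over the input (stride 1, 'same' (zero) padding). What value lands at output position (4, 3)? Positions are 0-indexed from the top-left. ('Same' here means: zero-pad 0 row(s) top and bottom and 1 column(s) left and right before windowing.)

10

The receptive field on the zero-padded input at this output position is [2 2 4]. Elementwise product with the kernel and sum: 2·-1 + 4·3.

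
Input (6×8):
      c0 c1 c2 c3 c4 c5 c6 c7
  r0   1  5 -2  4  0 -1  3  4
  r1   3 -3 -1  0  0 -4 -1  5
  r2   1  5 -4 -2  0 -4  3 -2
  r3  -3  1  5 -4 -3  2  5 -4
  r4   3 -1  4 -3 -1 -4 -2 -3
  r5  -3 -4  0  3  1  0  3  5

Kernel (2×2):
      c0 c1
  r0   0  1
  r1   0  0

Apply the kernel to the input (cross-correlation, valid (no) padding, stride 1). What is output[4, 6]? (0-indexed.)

-3

The receptive field on the input at this output position is [-2 -3 / 3 5]. Elementwise product with the kernel and sum: -3·1.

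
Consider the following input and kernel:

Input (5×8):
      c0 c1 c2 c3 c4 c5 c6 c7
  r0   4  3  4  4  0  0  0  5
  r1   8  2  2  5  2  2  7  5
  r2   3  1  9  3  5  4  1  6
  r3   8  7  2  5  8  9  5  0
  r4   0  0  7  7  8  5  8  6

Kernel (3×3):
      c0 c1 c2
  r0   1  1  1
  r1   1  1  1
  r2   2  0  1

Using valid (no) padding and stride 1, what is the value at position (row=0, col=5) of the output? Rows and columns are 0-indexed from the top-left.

33

The receptive field on the input at this output position is [0 0 5 / 2 7 5 / 4 1 6]. Elementwise product with the kernel and sum: 0·1 + 0·1 + 5·1 + 2·1 + 7·1 + 5·1 + 4·2 + 6·1.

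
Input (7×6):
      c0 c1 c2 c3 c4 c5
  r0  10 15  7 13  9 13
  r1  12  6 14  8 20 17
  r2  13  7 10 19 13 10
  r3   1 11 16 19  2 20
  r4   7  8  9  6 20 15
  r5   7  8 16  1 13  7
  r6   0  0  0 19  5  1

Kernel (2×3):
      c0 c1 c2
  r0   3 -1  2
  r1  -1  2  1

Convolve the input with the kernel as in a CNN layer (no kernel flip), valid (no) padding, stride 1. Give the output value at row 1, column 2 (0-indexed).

115

The receptive field on the input at this output position is [14 8 20 / 10 19 13]. Elementwise product with the kernel and sum: 14·3 + 8·-1 + 20·2 + 10·-1 + 19·2 + 13·1.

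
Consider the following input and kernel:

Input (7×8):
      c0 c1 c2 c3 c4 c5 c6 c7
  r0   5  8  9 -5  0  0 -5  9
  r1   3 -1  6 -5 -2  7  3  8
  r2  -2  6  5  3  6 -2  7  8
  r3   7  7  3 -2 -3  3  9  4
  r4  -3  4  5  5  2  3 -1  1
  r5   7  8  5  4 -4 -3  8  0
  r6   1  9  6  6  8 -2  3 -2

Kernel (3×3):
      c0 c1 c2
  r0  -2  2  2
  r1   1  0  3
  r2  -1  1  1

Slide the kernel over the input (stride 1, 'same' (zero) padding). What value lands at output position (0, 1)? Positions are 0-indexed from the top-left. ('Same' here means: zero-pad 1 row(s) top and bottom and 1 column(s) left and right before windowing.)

34

The receptive field on the zero-padded input at this output position is [0 0 0 / 5 8 9 / 3 -1 6]. Elementwise product with the kernel and sum: 0·-2 + 0·2 + 0·2 + 5·1 + 9·3 + 3·-1 + -1·1 + 6·1.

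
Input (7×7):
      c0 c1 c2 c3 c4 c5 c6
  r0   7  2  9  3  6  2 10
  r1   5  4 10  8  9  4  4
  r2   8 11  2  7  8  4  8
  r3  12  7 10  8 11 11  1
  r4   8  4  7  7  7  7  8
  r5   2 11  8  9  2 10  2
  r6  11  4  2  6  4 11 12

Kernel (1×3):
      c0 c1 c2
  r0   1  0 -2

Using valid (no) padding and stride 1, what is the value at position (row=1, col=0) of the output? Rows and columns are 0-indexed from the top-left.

-15

The receptive field on the input at this output position is [5 4 10]. Elementwise product with the kernel and sum: 5·1 + 10·-2.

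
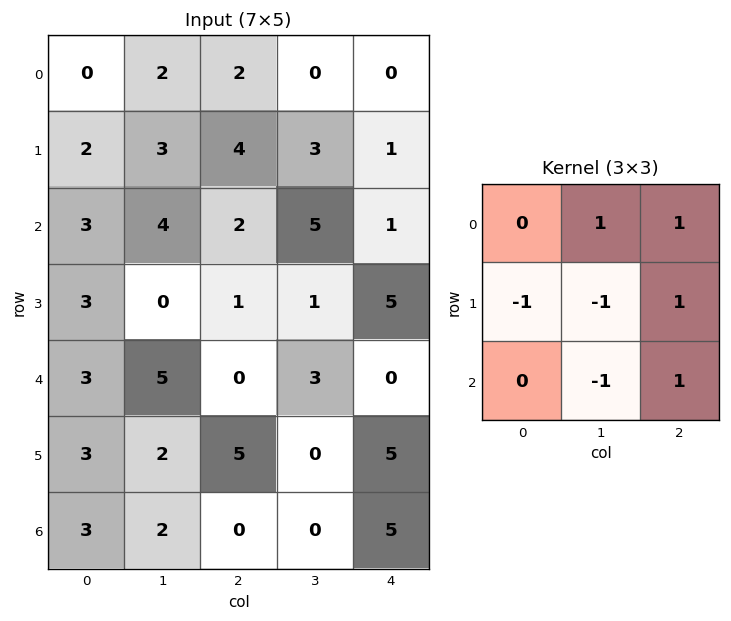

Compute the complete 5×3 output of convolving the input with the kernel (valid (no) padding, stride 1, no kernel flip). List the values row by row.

1 1 -10
3 6 2
-1 10 6
-4 -5 8
3 -4 8

Output[0,0]: The receptive field on the input at this output position is [0 2 2 / 2 3 4 / 3 4 2]. Elementwise product with the kernel and sum: 2·1 + 2·1 + 2·-1 + 3·-1 + 4·1 + 4·-1 + 2·1.
Output[0,1]: The receptive field on the input at this output position is [2 2 0 / 3 4 3 / 4 2 5]. Elementwise product with the kernel and sum: 2·1 + 0·1 + 3·-1 + 4·-1 + 3·1 + 2·-1 + 5·1.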